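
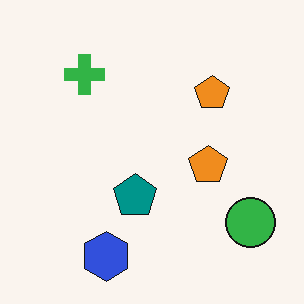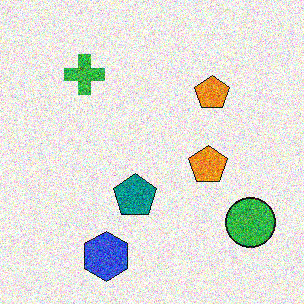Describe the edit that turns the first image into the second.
This is the original image degraded with a thick layer of grain.

Random speckle covers the whole image, including the flat background.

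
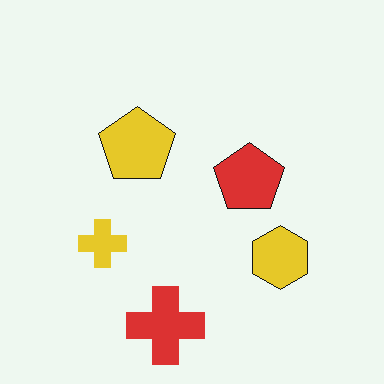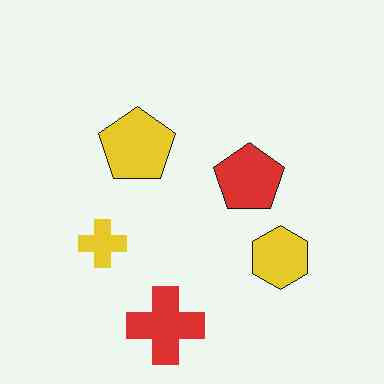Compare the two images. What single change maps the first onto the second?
Given moderate JPEG compression.

Blocky 8×8 compression artifacts appear around shape edges and the flat background shows ringing — characteristic JPEG degradation.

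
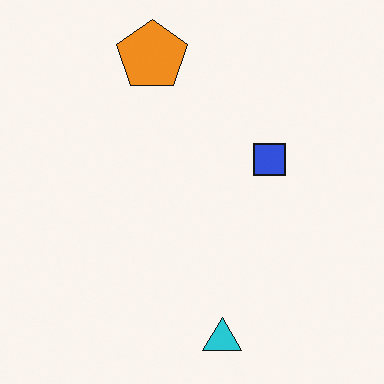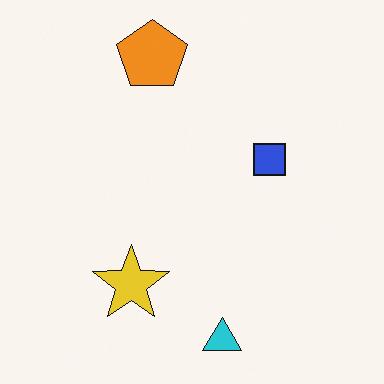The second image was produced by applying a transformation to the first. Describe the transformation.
The transformation is: overlaid with an additional yellow star.

A yellow star appears in the second image that is absent from the first.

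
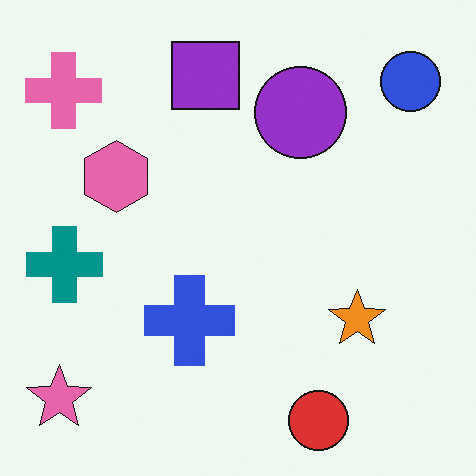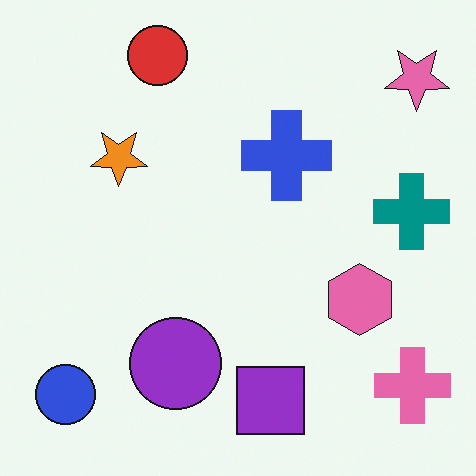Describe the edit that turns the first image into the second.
The second image is the first rotated 180°.

The pink star sits in the bottom-left of the first image and the top-right of the second — consistent with a whole-image 180° rotation.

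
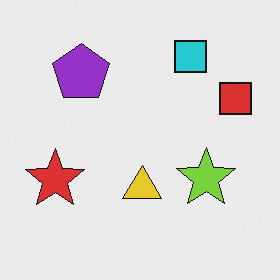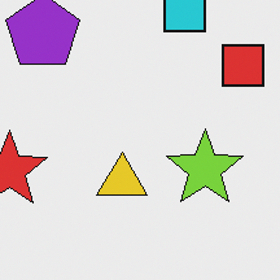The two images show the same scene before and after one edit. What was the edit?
The transformation is: cropped slightly and scaled back up.

The visible shapes are larger and the field of view is narrower; shapes near the original edges may be partly or wholly outside the frame — a crop-and-rescale.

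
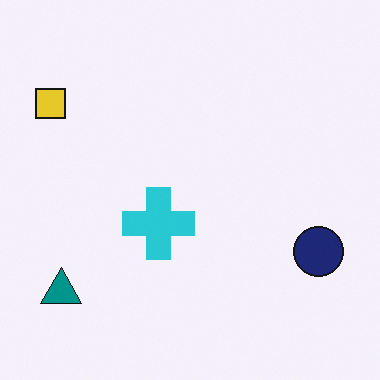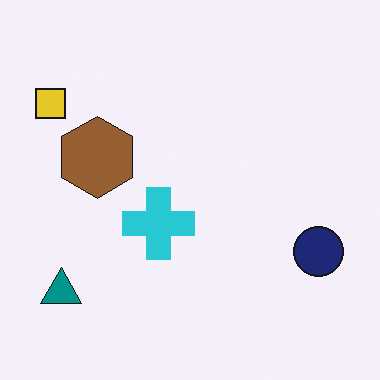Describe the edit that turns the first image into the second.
Overlaid with an additional brown hexagon.

A brown hexagon appears in the second image that is absent from the first.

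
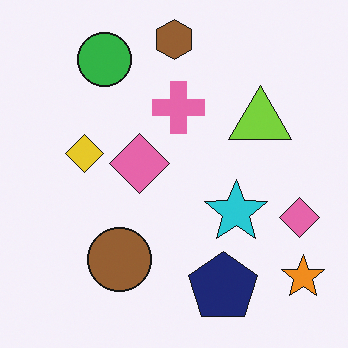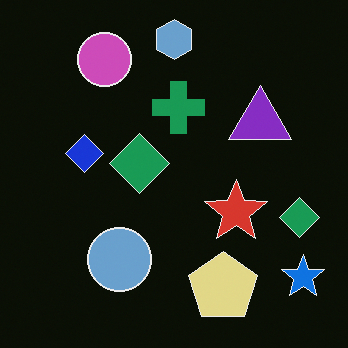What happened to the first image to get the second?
It was color-inverted (negative).

The light background has become dark and every shape's color is its complement — a photographic negative.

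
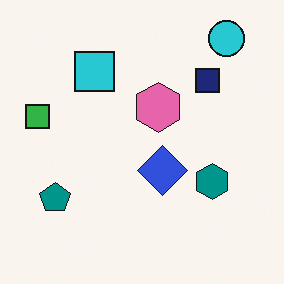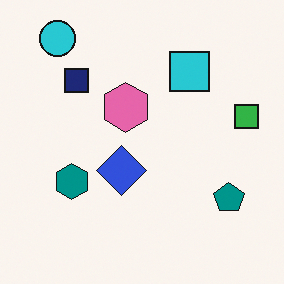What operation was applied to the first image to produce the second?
Flipped horizontally (left ↔ right).

The green square is in the left of the first image and the right of the second — shapes on opposite sides of the vertical midline have swapped in a mirror flip.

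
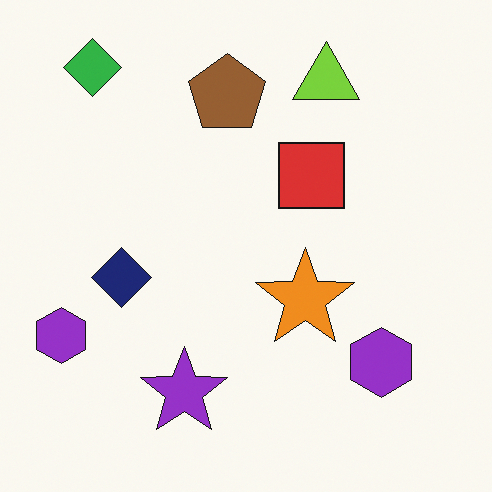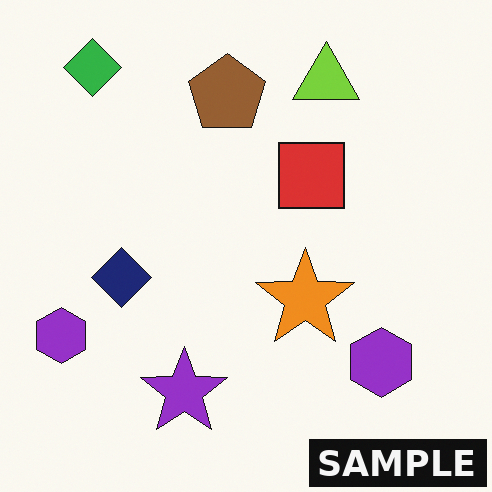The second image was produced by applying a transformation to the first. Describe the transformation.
The image was watermarked with the text "SAMPLE" in the lower-right corner.

A dark label reading "SAMPLE" appears in the lower-right corner.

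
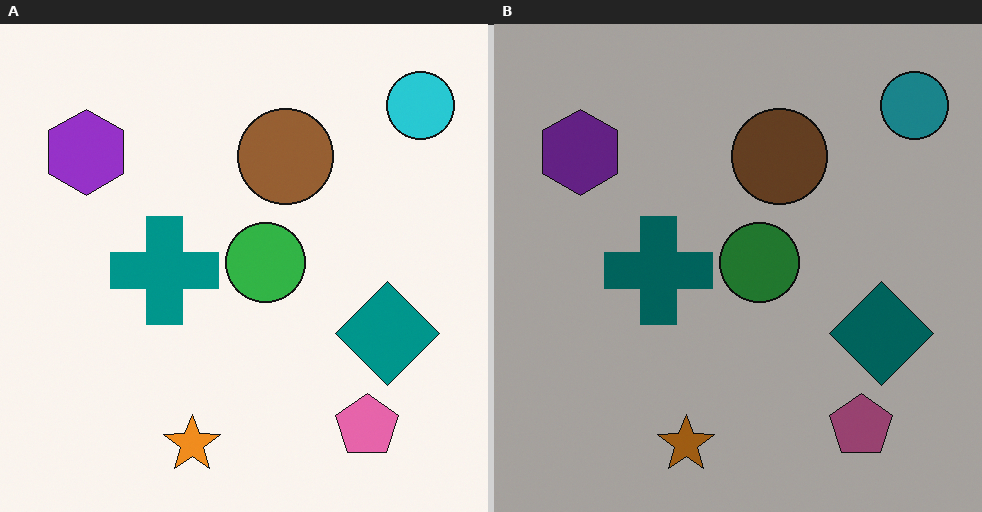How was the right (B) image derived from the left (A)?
The image was darkened a lot.

Every pixel — background and shapes alike — is uniformly darkened.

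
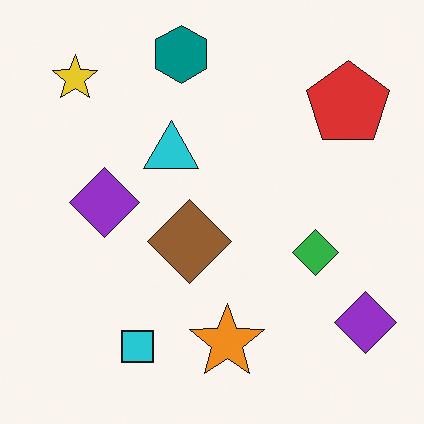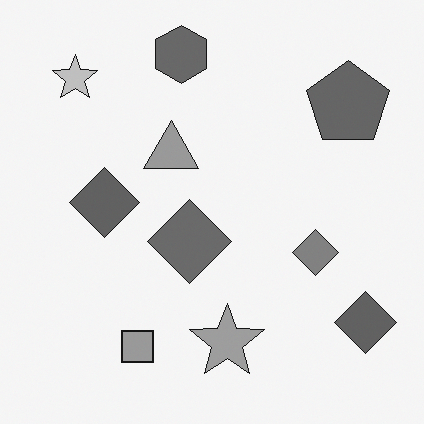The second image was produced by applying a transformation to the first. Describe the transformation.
The second image is the first converted to grayscale.

All color is removed — every shape is now a shade of grey.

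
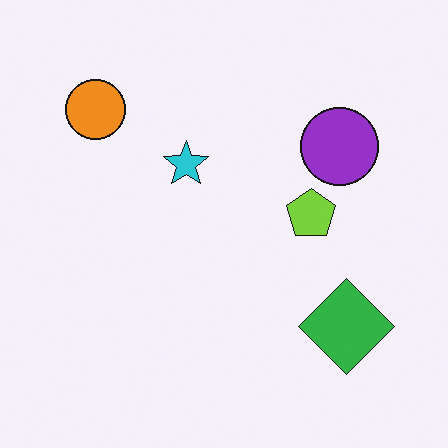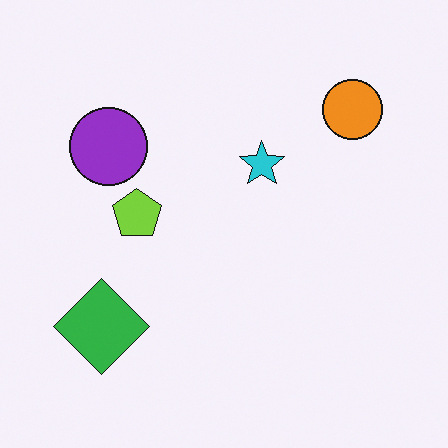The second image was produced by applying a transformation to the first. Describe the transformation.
The transformation is: flipped horizontally (left ↔ right).

The orange circle is in the top-left of the first image and the top-right of the second — shapes on opposite sides of the vertical midline have swapped in a mirror flip.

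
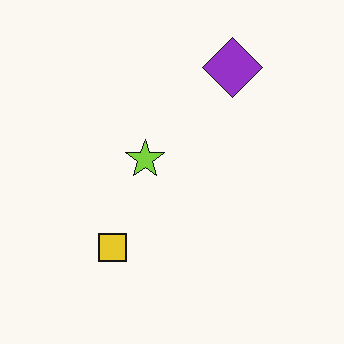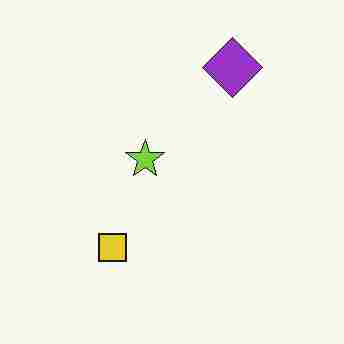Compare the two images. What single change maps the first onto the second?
The second image is the first heavily JPEG-compressed with obvious blocking artifacts.

Blocky 8×8 compression artifacts appear around shape edges and the flat background shows ringing — characteristic JPEG degradation.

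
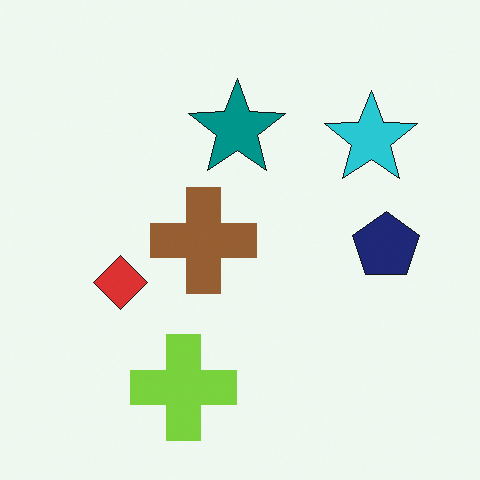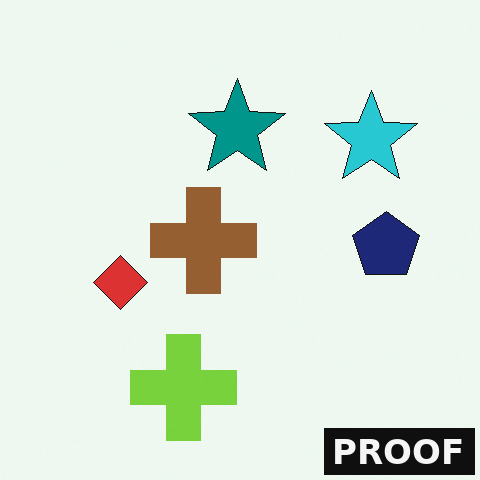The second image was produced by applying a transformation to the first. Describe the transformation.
The transformation is: watermarked with the text "PROOF" in the lower-right corner.

A dark label reading "PROOF" appears in the lower-right corner.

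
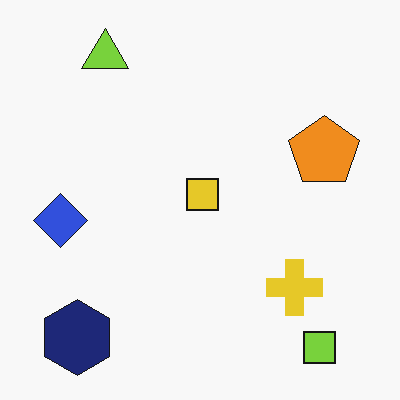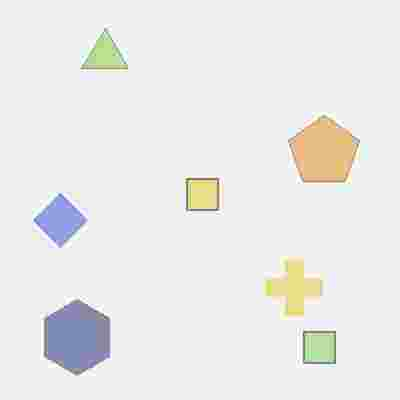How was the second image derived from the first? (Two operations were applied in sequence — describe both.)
This is the original image given much lower contrast, then degraded with heavy JPEG compression.

Tones are pushed toward mid-grey across the whole image — a global contrast change. Blocky 8×8 compression artifacts appear around shape edges and the flat background shows ringing — characteristic JPEG degradation.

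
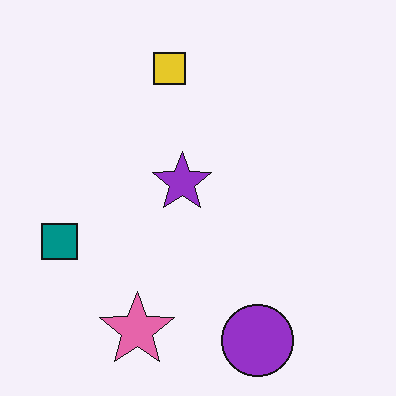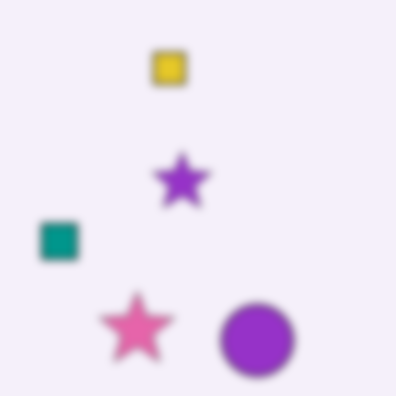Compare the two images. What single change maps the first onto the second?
It was noticeably gaussian-blurred.

Shape edges and outlines are uniformly softened across the whole image.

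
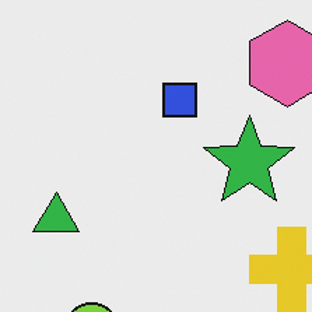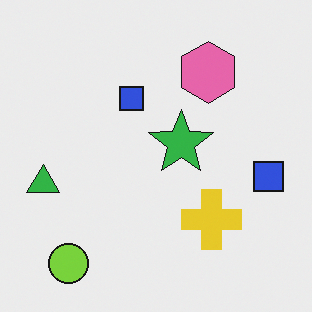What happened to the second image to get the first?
It was cropped to a modestly smaller region and rescaled.

The visible shapes are larger and the field of view is narrower; shapes near the original edges may be partly or wholly outside the frame — a crop-and-rescale.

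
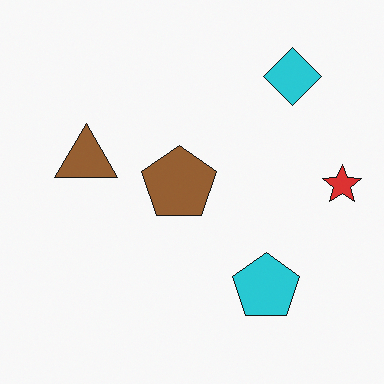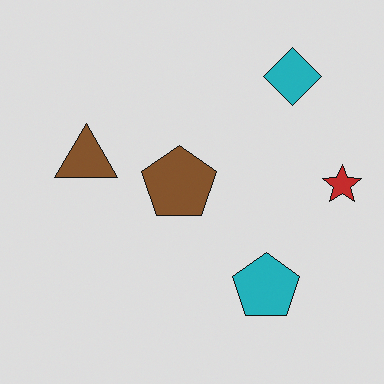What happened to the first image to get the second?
The transformation is: darkened a little.

Every pixel — background and shapes alike — is uniformly darkened.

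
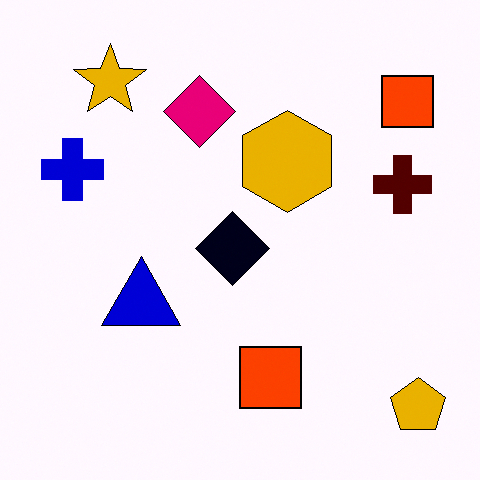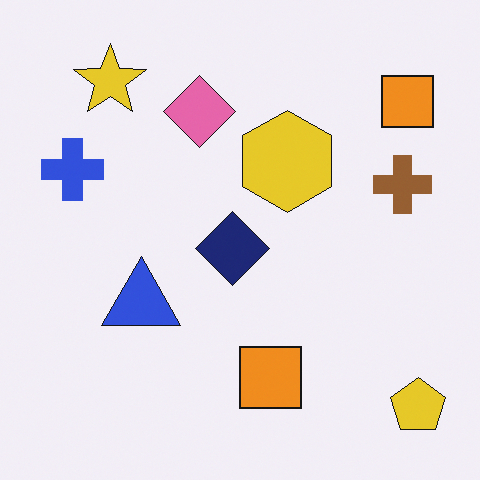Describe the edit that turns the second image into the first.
The image was given much higher contrast.

Tones are pushed away from mid-grey across the whole image — a global contrast change.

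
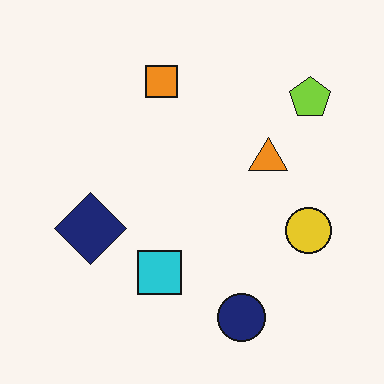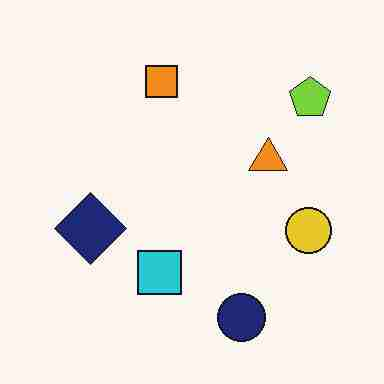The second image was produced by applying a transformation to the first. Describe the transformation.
The second image is the first heavily JPEG-compressed with obvious blocking artifacts.

Blocky 8×8 compression artifacts appear around shape edges and the flat background shows ringing — characteristic JPEG degradation.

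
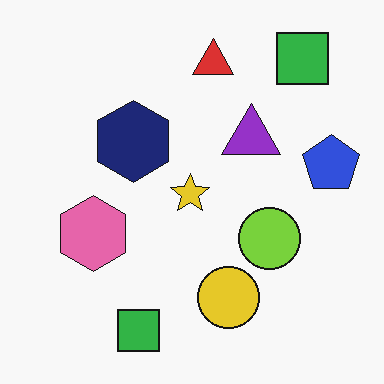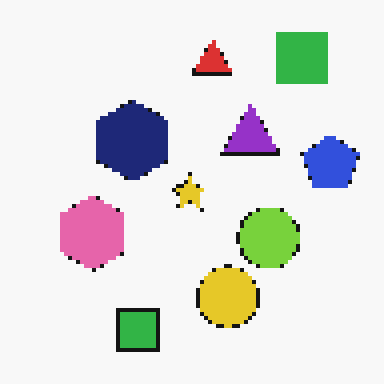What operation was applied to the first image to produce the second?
It was lightly pixelated (a mild mosaic effect).

Shapes are reduced to large square blocks; fine edges and outlines are lost — a downscale-then-upscale (mosaic) effect.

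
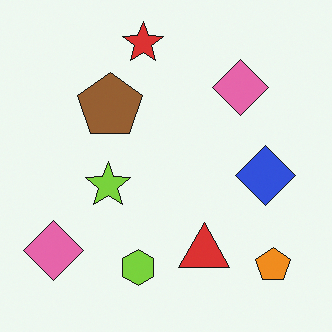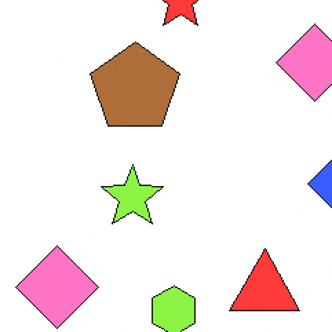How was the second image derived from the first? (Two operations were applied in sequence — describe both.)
This is the original image cropped slightly and scaled back up, then brightened a little.

The visible shapes are larger and the field of view is narrower; shapes near the original edges may be partly or wholly outside the frame — a crop-and-rescale. Every pixel — background and shapes alike — is uniformly brightened.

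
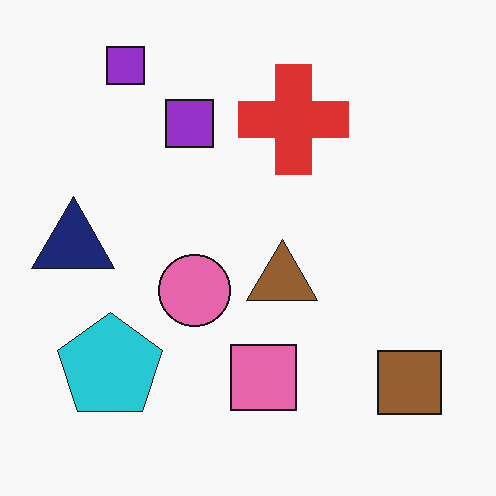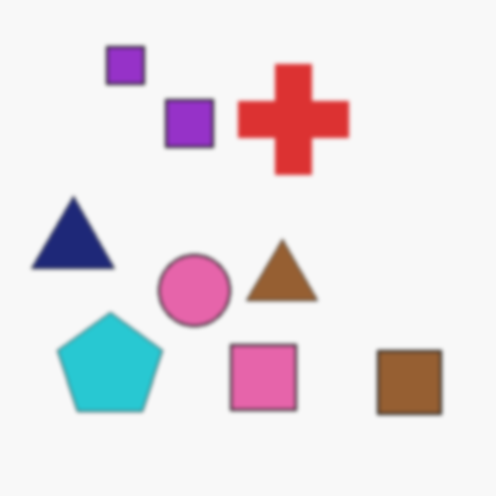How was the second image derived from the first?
This is the original image given a subtle gaussian blur.

Shape edges and outlines are uniformly softened across the whole image.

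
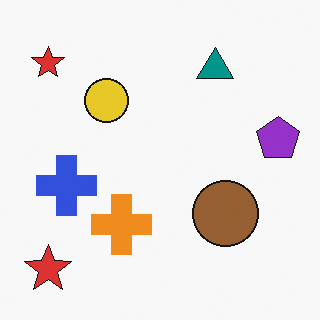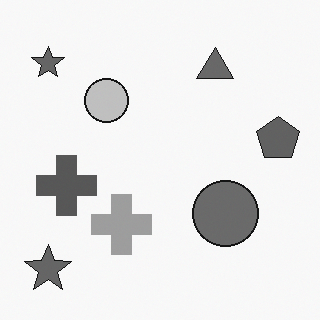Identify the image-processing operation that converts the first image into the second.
The transformation is: converted to grayscale.

All color is removed — every shape is now a shade of grey.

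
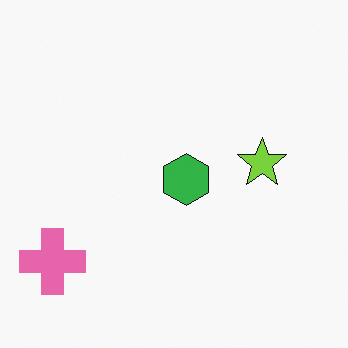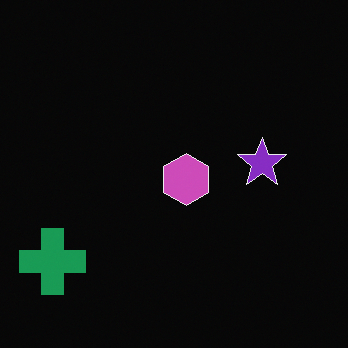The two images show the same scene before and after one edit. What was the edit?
It was color-inverted (negative).

The light background has become dark and every shape's color is its complement — a photographic negative.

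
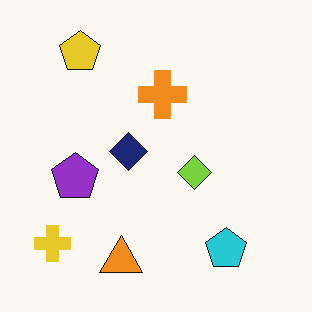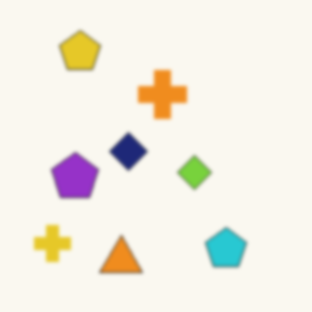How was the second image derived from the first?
The image was slightly softened.

Shape edges and outlines are uniformly softened across the whole image.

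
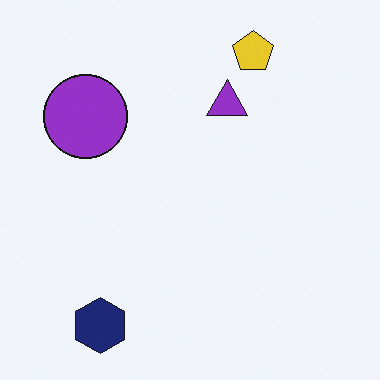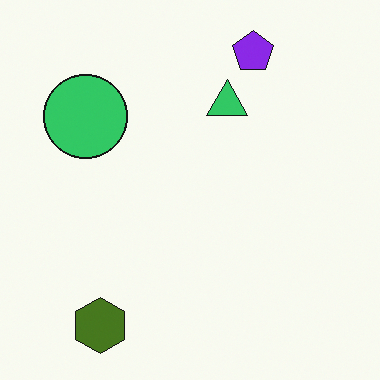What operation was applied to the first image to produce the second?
Hue-shifted through roughly half the color wheel.

Every shape's color has rotated by the same amount around the hue wheel — a uniform hue shift.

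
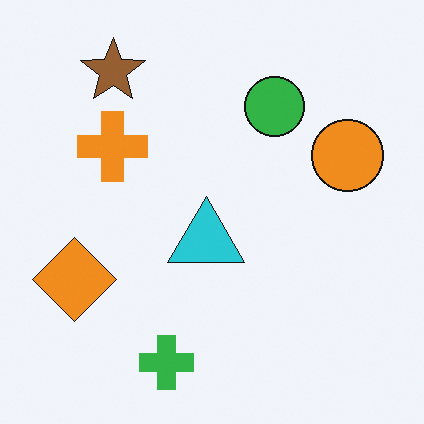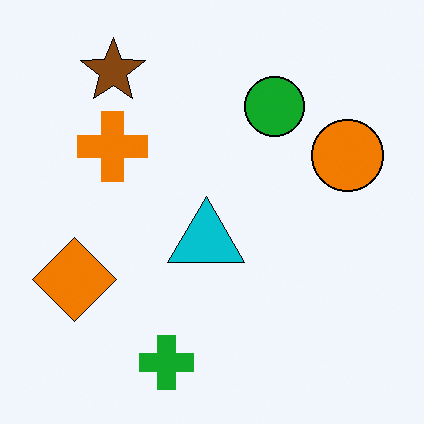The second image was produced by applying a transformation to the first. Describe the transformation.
The transformation is: given slightly increased contrast.

Tones are pushed away from mid-grey across the whole image — a global contrast change.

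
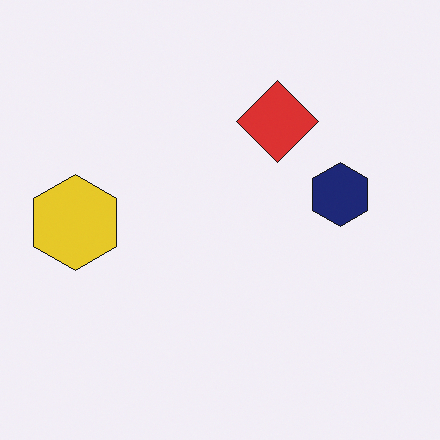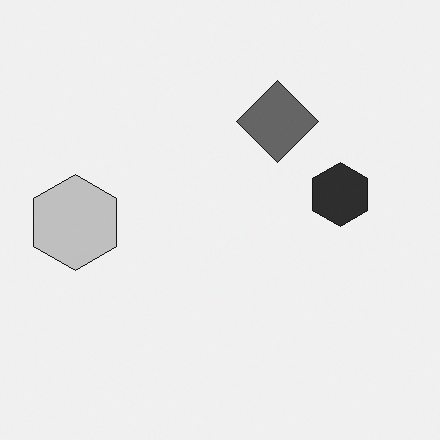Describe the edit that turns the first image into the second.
It was converted to grayscale.

All color is removed — every shape is now a shade of grey.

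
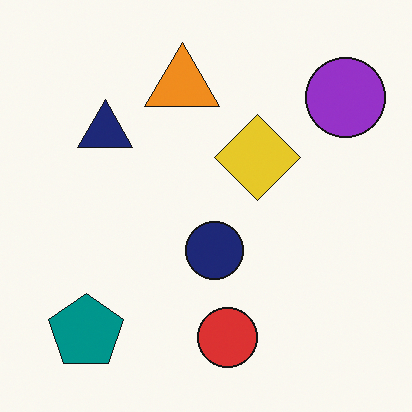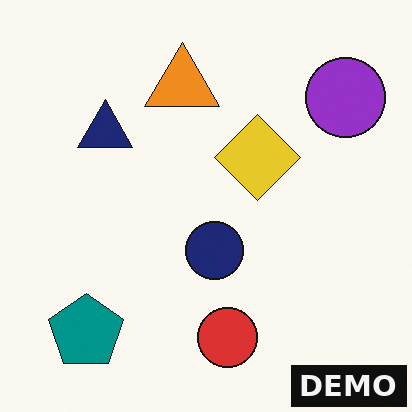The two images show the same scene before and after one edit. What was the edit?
It was watermarked with the text "DEMO" in the lower-right corner.

A dark label reading "DEMO" appears in the lower-right corner.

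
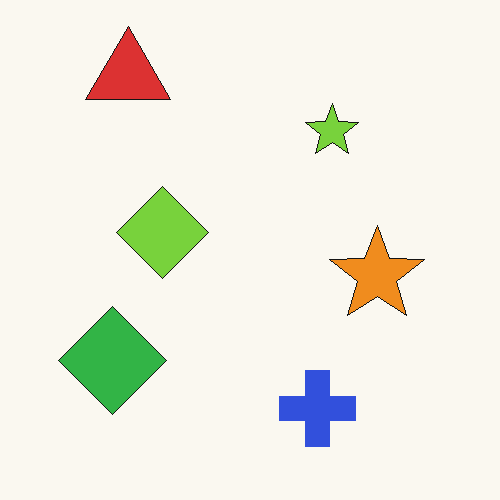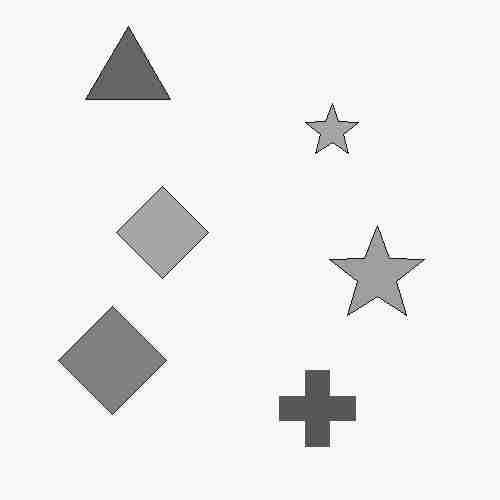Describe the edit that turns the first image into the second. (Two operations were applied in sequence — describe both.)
The second image is the first converted to grayscale, then heavily JPEG-compressed with obvious blocking artifacts.

All color is removed — every shape is now a shade of grey. Blocky 8×8 compression artifacts appear around shape edges and the flat background shows ringing — characteristic JPEG degradation.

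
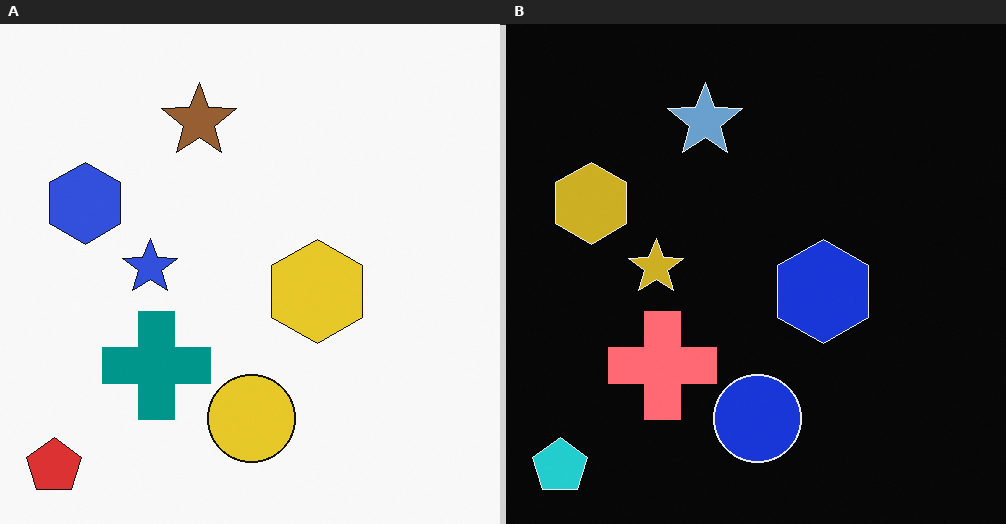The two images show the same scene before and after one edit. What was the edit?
It was color-inverted (negative).

The light background has become dark and every shape's color is its complement — a photographic negative.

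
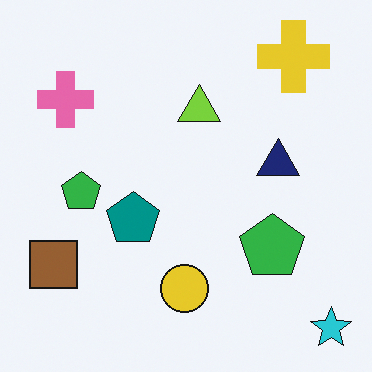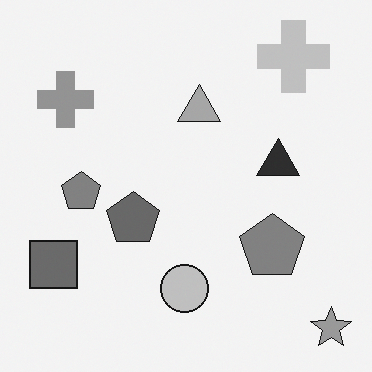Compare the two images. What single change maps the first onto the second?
The image was converted to grayscale.

All color is removed — every shape is now a shade of grey.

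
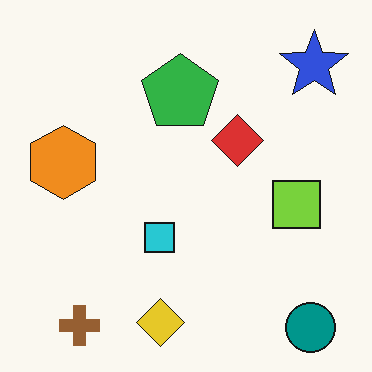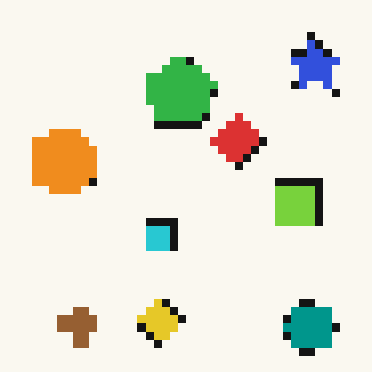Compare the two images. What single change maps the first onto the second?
The transformation is: pixelated into visible square blocks.

Shapes are reduced to large square blocks; fine edges and outlines are lost — a downscale-then-upscale (mosaic) effect.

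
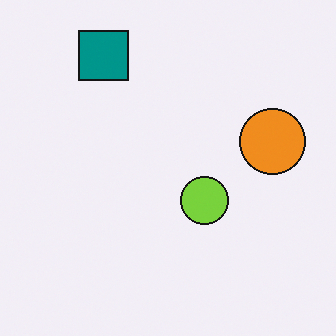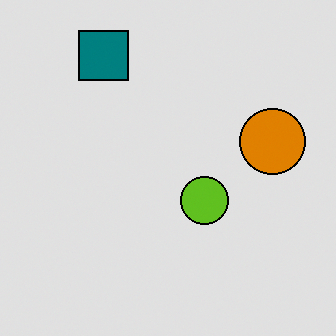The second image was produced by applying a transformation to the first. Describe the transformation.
The image was posterized to a reduced palette.

Each flat color has snapped to a coarser quantized level — most visibly, the near-white background has dropped to a flat grey.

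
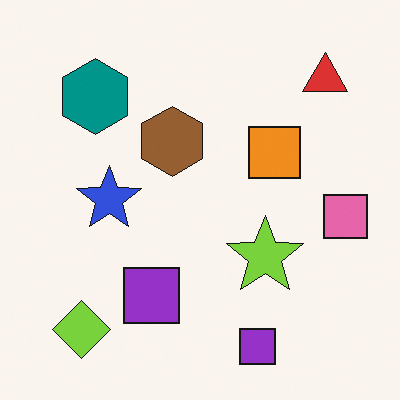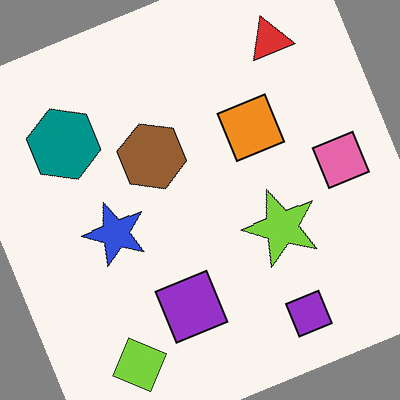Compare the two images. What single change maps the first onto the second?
The transformation is: rotated counter-clockwise by a moderate amount.

Every shape is tilted by the same angle and the image corners show triangular fill wedges — a whole-image rotation by a non-right angle.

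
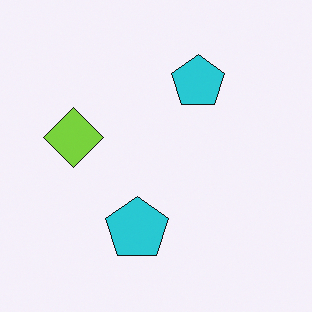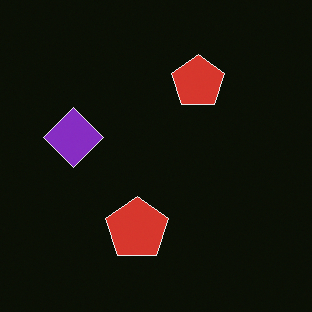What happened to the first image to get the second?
Color-inverted (negative).

The light background has become dark and every shape's color is its complement — a photographic negative.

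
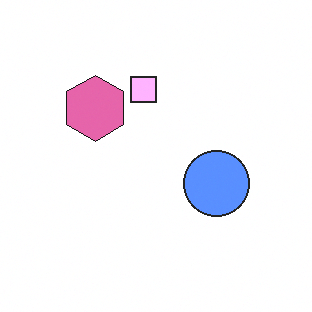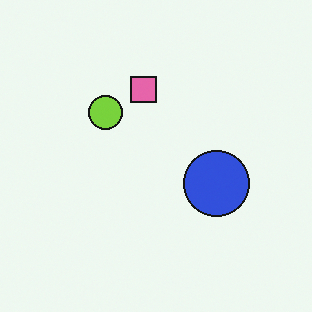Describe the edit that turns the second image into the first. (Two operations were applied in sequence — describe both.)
This is the original image noticeably brightened, then overlaid with an additional pink hexagon.

Every pixel — background and shapes alike — is uniformly brightened. A pink hexagon appears in the first image that is absent from the second.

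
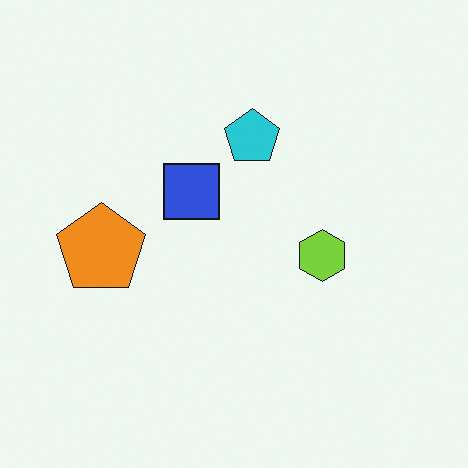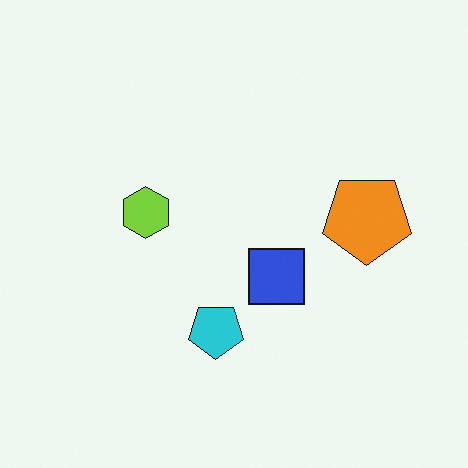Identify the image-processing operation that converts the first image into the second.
This is the original image rotated 180°.

The orange pentagon sits in the left of the first image and the right of the second — consistent with a whole-image 180° rotation.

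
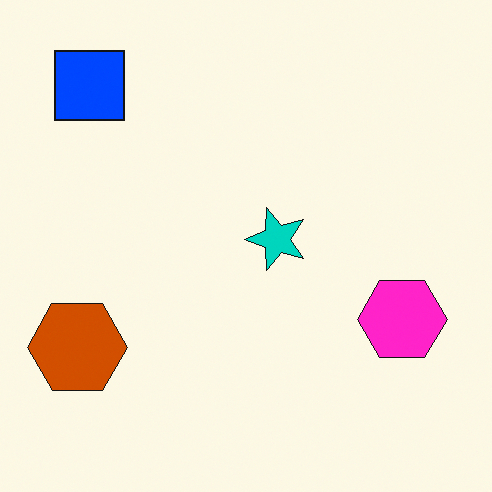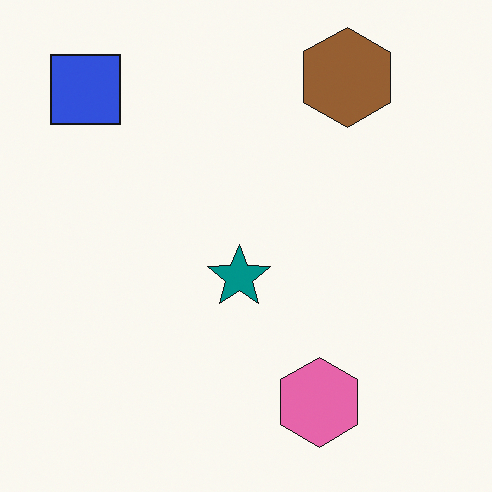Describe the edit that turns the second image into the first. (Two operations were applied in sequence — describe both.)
It was transposed (reflected across the top-left ↔ bottom-right diagonal), then heavily oversaturated.

Shapes have swapped their row and column positions — what was in the top-right is now in the bottom-left — a diagonal reflection. All colors are more vivid — a global saturation change.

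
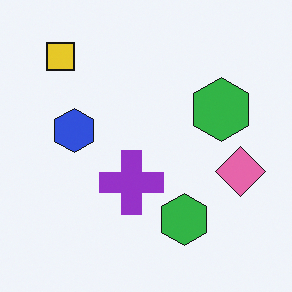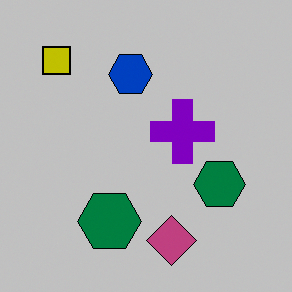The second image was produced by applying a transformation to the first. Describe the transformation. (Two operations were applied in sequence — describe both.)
This is the original image aggressively posterized, then transposed (reflected across the top-left ↔ bottom-right diagonal).

Each flat color has snapped to a coarser quantized level — most visibly, the near-white background has dropped to a flat grey. Shapes have swapped their row and column positions — what was in the top-right is now in the bottom-left — a diagonal reflection.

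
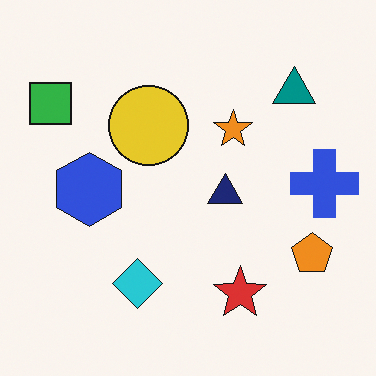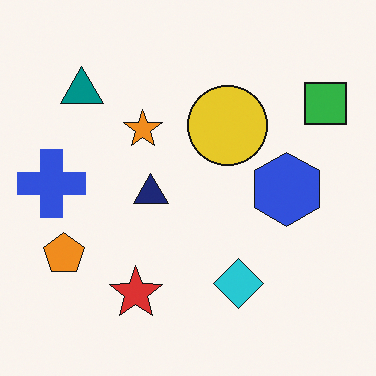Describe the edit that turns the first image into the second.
The image was flipped horizontally (left ↔ right).

The green square is in the top-left of the first image and the top-right of the second — shapes on opposite sides of the vertical midline have swapped in a mirror flip.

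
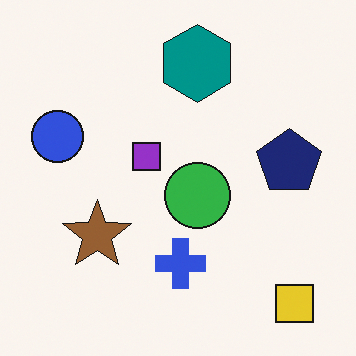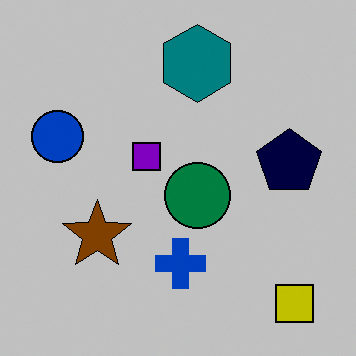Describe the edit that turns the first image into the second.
This is the original image heavily posterized to just a handful of flat colors.

Each flat color has snapped to a coarser quantized level — most visibly, the near-white background has dropped to a flat grey.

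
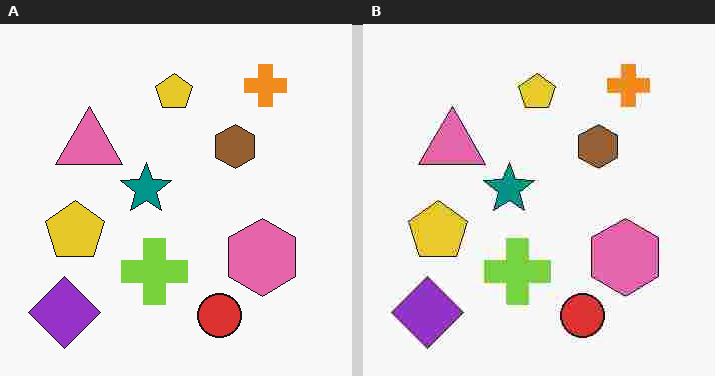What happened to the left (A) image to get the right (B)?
It was heavily JPEG-compressed with obvious blocking artifacts.

Blocky 8×8 compression artifacts appear around shape edges and the flat background shows ringing — characteristic JPEG degradation.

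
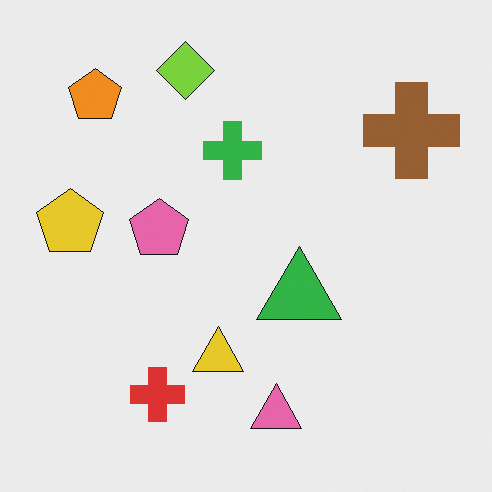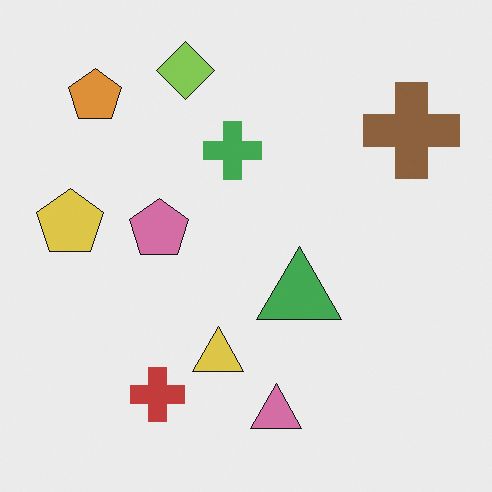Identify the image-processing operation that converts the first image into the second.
Slightly desaturated.

All colors are more muted and greyish — a global saturation change.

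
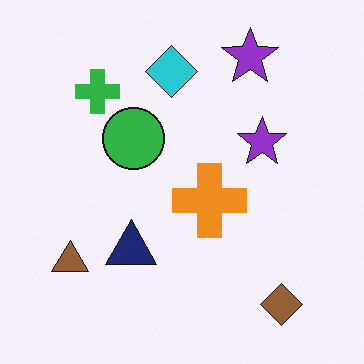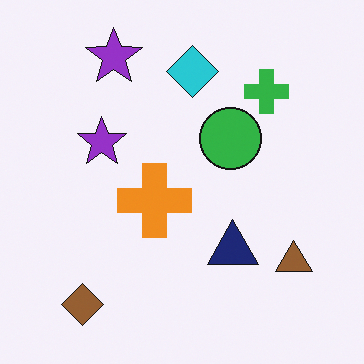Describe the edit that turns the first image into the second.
The image was flipped horizontally (left ↔ right).

The brown triangle is in the bottom-left of the first image and the bottom-right of the second — shapes on opposite sides of the vertical midline have swapped in a mirror flip.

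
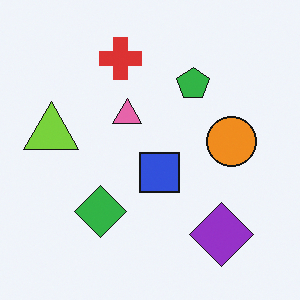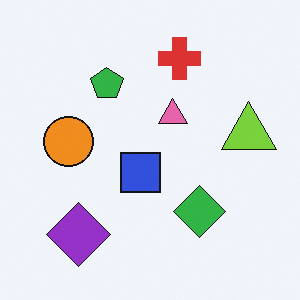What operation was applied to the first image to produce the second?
The second image is the first flipped horizontally (left ↔ right).

The lime triangle is in the left of the first image and the right of the second — shapes on opposite sides of the vertical midline have swapped in a mirror flip.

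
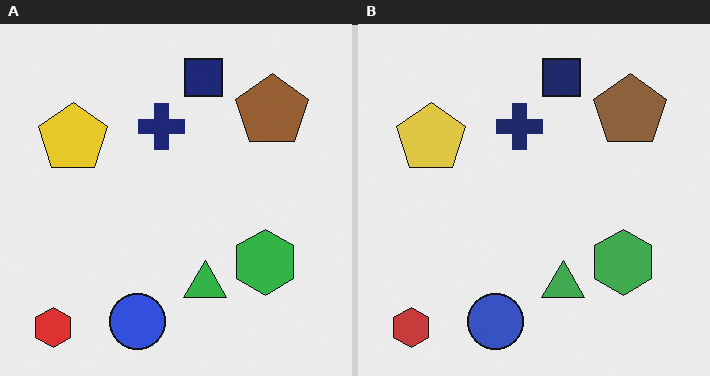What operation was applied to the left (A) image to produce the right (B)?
The transformation is: slightly desaturated.

All colors are more muted and greyish — a global saturation change.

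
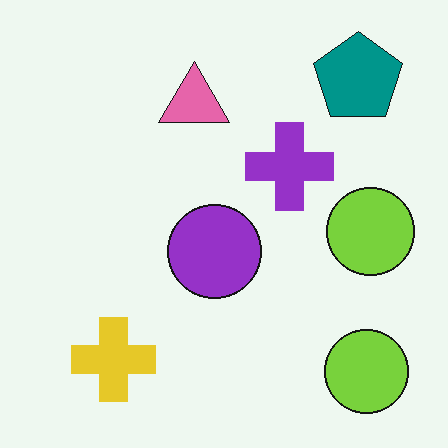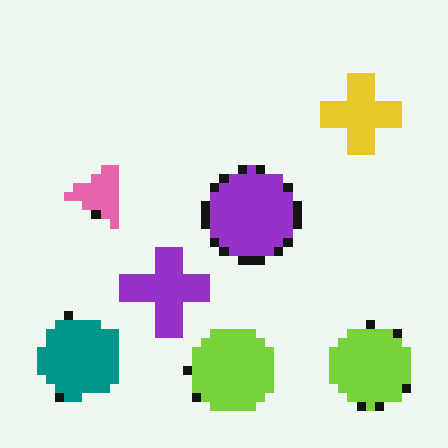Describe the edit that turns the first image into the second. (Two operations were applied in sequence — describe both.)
The transformation is: transposed (reflected across the top-left ↔ bottom-right diagonal), then coarsely pixelated.

Shapes have swapped their row and column positions — what was in the top-right is now in the bottom-left — a diagonal reflection. Shapes are reduced to large square blocks; fine edges and outlines are lost — a downscale-then-upscale (mosaic) effect.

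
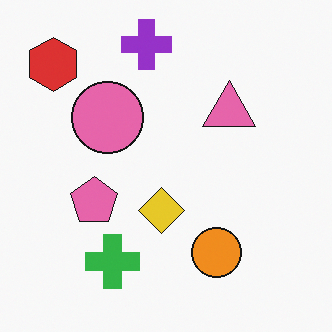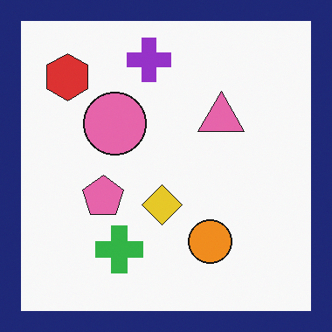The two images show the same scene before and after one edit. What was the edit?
The transformation is: framed with a navy border.

A solid navy frame runs around the edge of the second image, with the content slightly shrunk inside it.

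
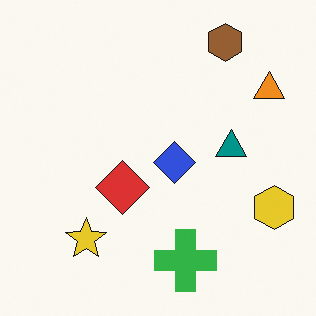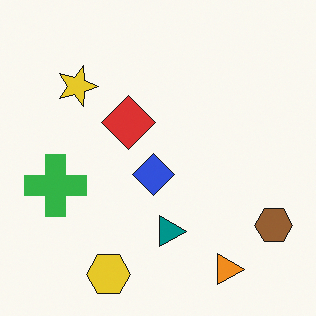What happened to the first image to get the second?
Rotated 90° clockwise.

The brown hexagon sits in the top-right of the first image and the bottom-right of the second — consistent with a whole-image 90° clockwise rotation.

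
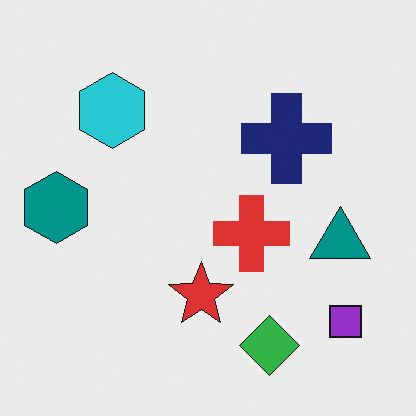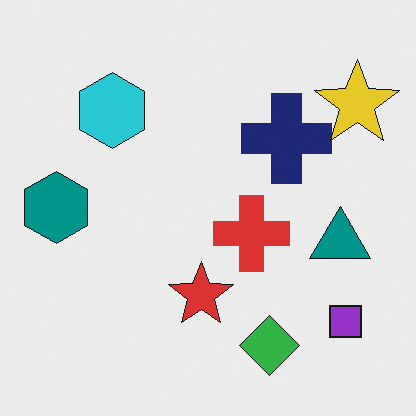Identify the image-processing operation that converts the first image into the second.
The transformation is: overlaid with an additional yellow star.

A yellow star appears in the second image that is absent from the first.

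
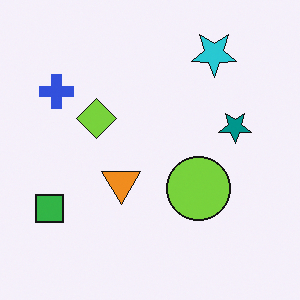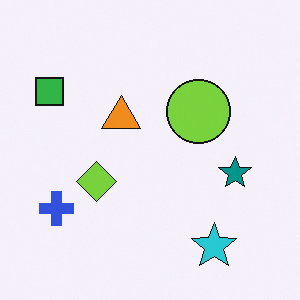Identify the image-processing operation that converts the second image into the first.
The first image is the second flipped vertically (top ↔ bottom).

The cyan star is in the bottom-right of the second image and the top-right of the first — shapes on opposite sides of the horizontal midline have swapped in a mirror flip.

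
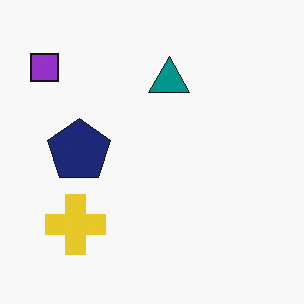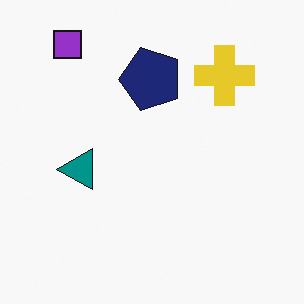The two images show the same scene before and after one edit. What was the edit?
Transposed (reflected across the top-left ↔ bottom-right diagonal).

Shapes have swapped their row and column positions — what was in the top-right is now in the bottom-left — a diagonal reflection.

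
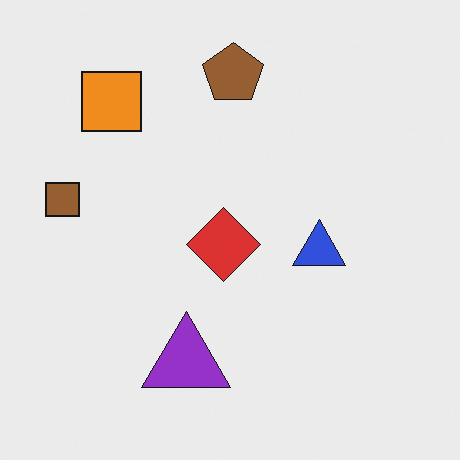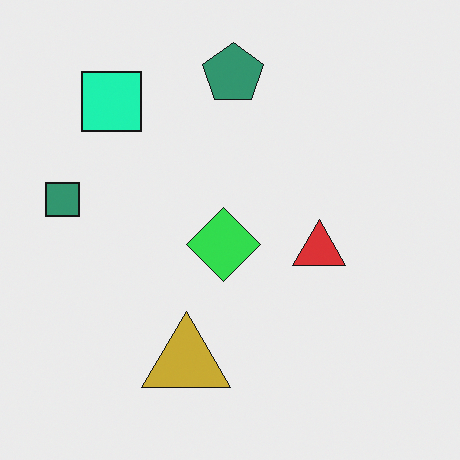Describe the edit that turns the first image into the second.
The image was hue-shifted noticeably.

Every shape's color has rotated by the same amount around the hue wheel — a uniform hue shift.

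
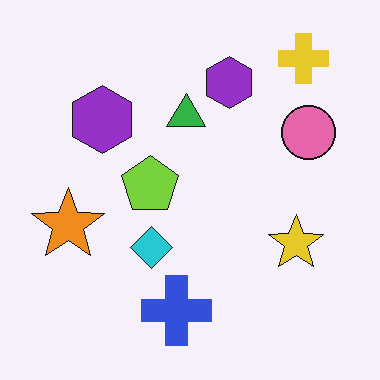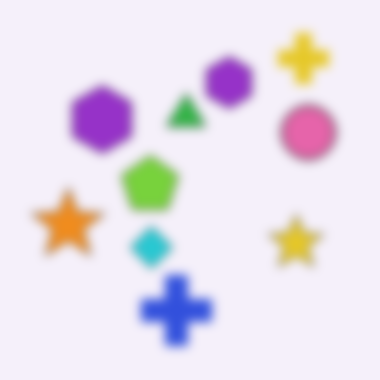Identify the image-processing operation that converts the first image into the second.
Strongly gaussian-blurred.

Shape edges and outlines are uniformly softened across the whole image.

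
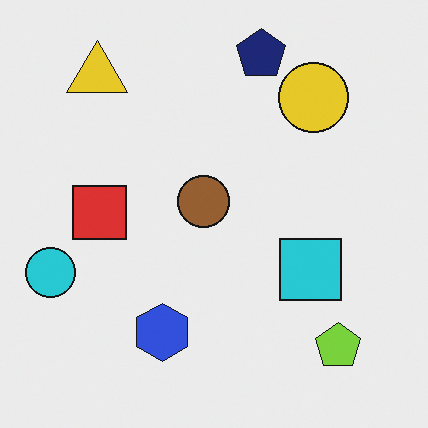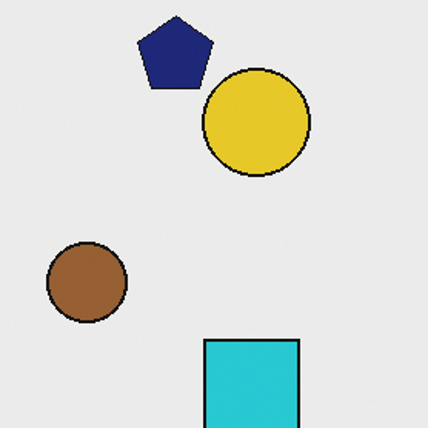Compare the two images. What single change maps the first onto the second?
The second image is the first cropped to a modestly smaller region and rescaled.

The visible shapes are larger and the field of view is narrower; shapes near the original edges may be partly or wholly outside the frame — a crop-and-rescale.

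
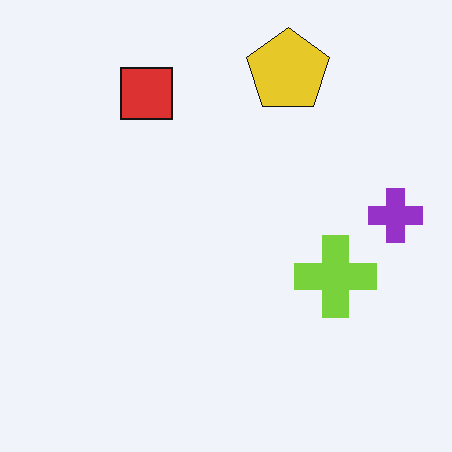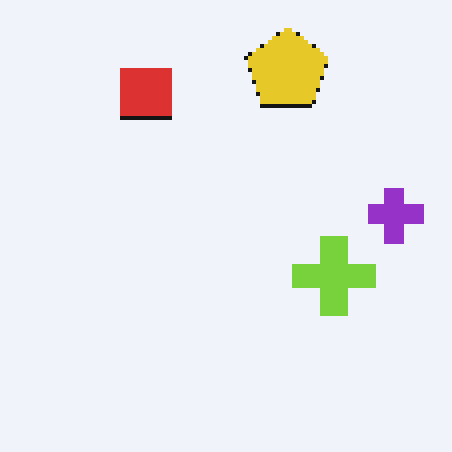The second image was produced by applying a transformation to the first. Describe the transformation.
Mildly pixelated.

Shapes are reduced to large square blocks; fine edges and outlines are lost — a downscale-then-upscale (mosaic) effect.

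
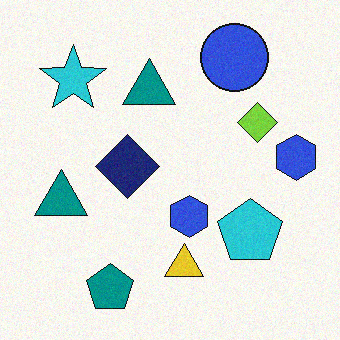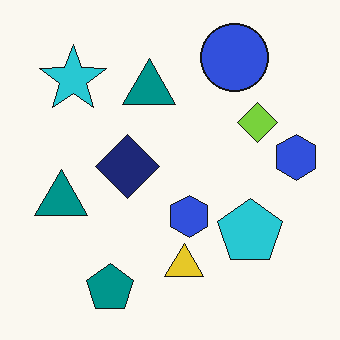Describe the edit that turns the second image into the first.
Degraded with subtle gaussian noise.

Random speckle covers the whole image, including the flat background.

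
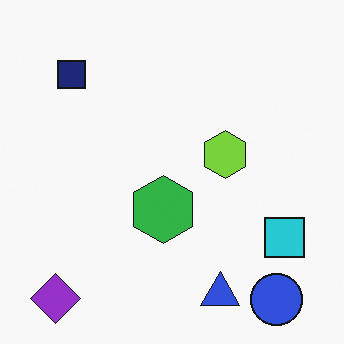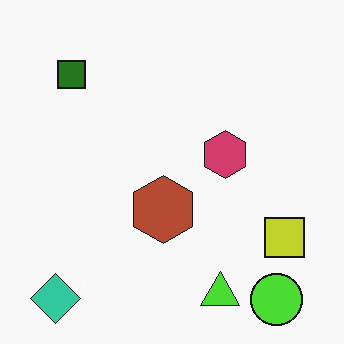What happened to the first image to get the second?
The transformation is: hue-shifted by a large amount.

Every shape's color has rotated by the same amount around the hue wheel — a uniform hue shift.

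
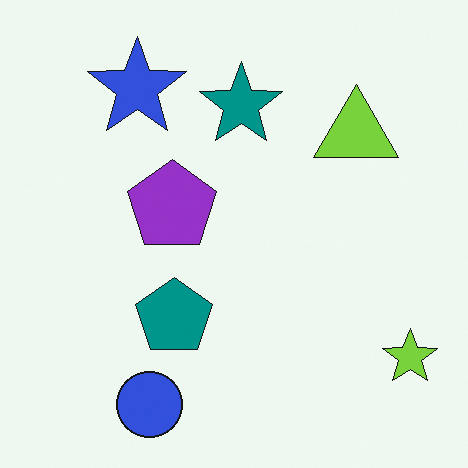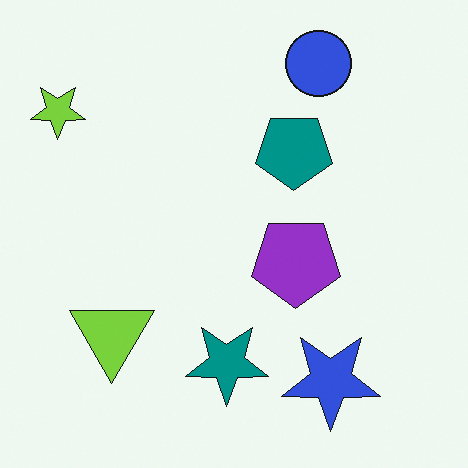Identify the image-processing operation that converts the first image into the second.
The image was rotated 180°.

The lime star sits in the bottom-right of the first image and the top-left of the second — consistent with a whole-image 180° rotation.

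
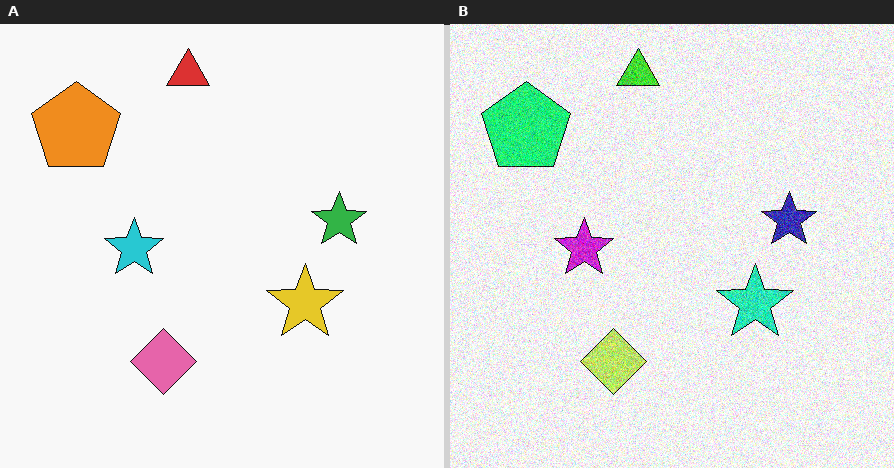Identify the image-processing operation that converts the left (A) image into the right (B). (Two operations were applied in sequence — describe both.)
The image was hue-shifted through roughly a third of the color wheel, then degraded with strong gaussian noise.

Every shape's color has rotated by the same amount around the hue wheel — a uniform hue shift. Random speckle covers the whole image, including the flat background.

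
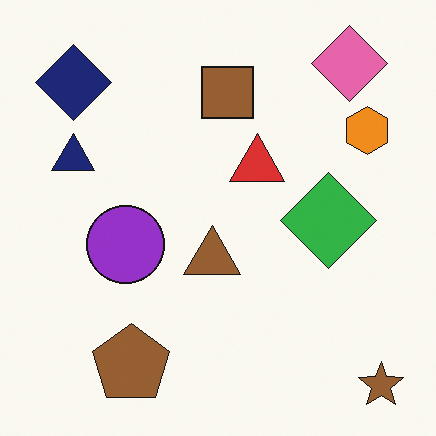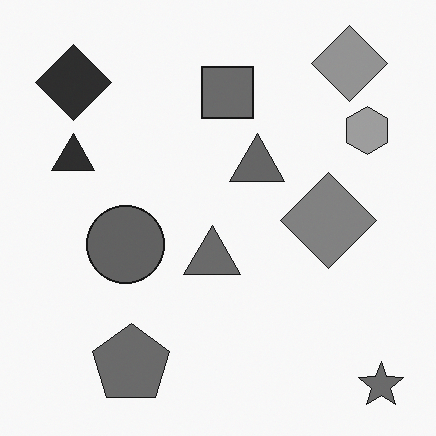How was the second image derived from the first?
It was converted to grayscale.

All color is removed — every shape is now a shade of grey.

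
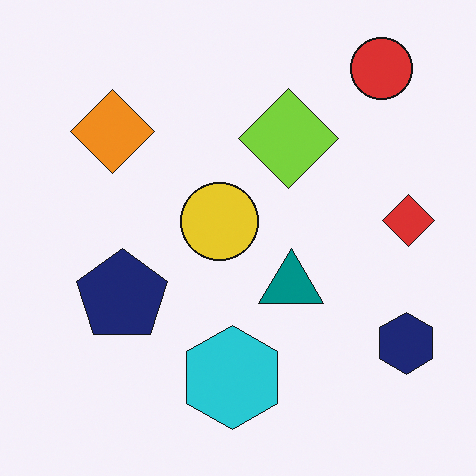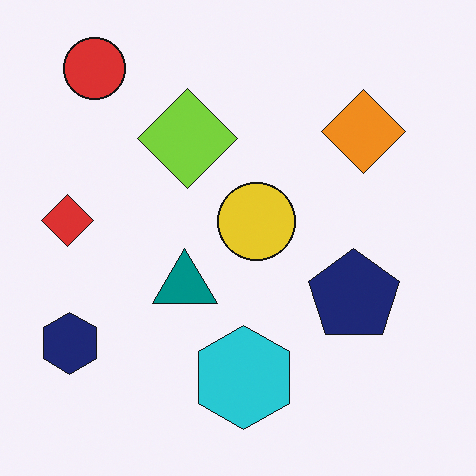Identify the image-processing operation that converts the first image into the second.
This is the original image flipped horizontally (left ↔ right).

The red diamond is in the right of the first image and the left of the second — shapes on opposite sides of the vertical midline have swapped in a mirror flip.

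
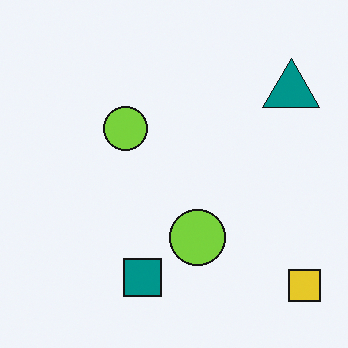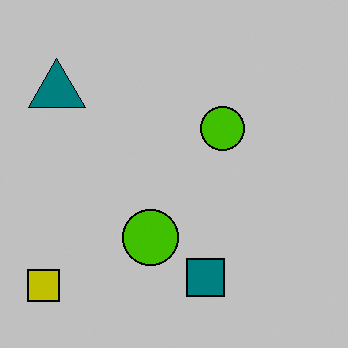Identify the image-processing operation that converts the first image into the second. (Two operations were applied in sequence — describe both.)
The image was heavily posterized to just a handful of flat colors, then flipped horizontally (left ↔ right).

Each flat color has snapped to a coarser quantized level — most visibly, the near-white background has dropped to a flat grey. The yellow square is in the bottom-right of the first image and the bottom-left of the second — shapes on opposite sides of the vertical midline have swapped in a mirror flip.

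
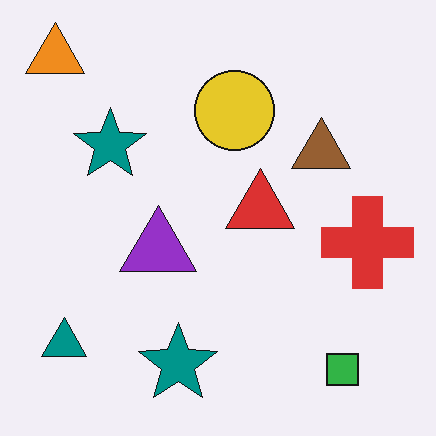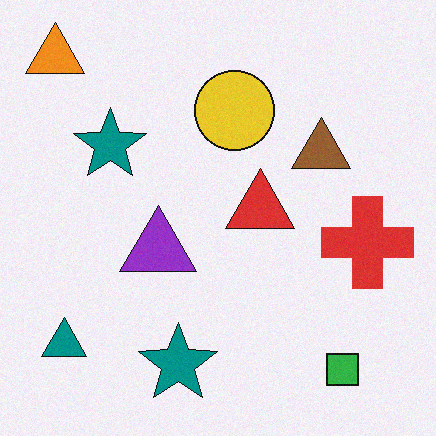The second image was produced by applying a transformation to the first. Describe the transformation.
It was degraded with a light layer of grain.

Random speckle covers the whole image, including the flat background.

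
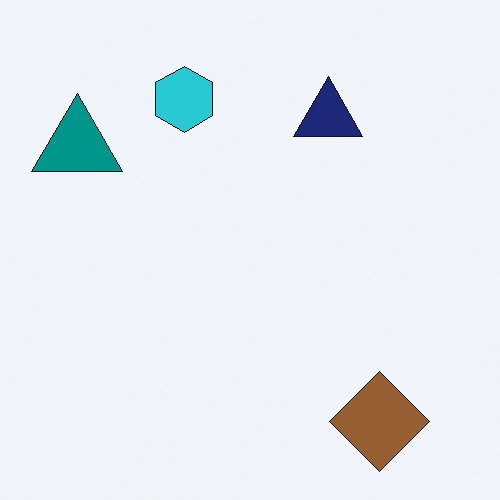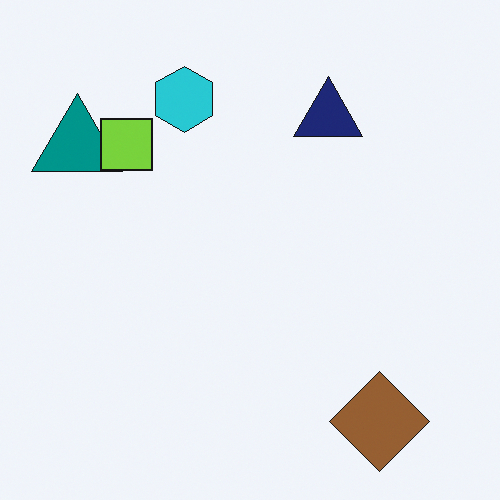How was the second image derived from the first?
The transformation is: overlaid with an additional lime square.

A lime square appears in the second image that is absent from the first.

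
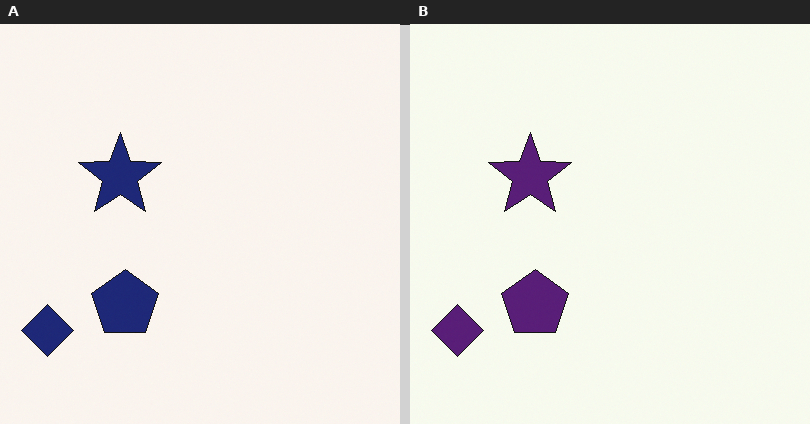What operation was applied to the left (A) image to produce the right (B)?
This is the original image hue-shifted slightly.

Every shape's color has rotated by the same amount around the hue wheel — a uniform hue shift.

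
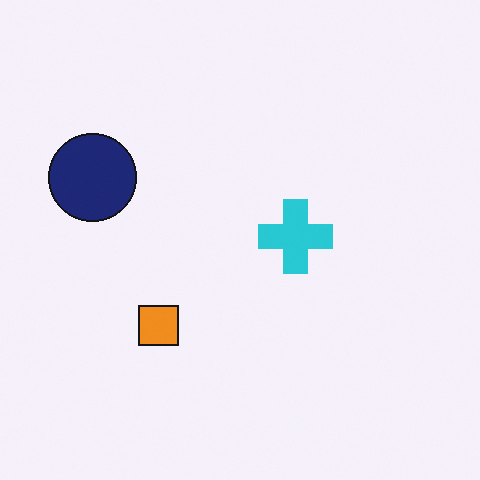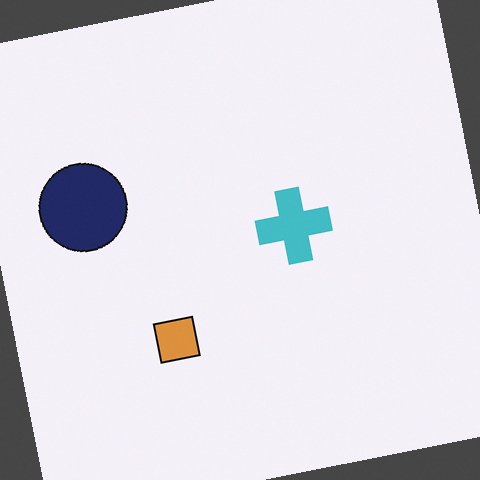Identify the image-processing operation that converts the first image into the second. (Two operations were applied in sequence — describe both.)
Rotated counter-clockwise by a few degrees, then slightly desaturated.

Every shape is tilted by the same angle and the image corners show triangular fill wedges — a whole-image rotation by a non-right angle. All colors are more muted and greyish — a global saturation change.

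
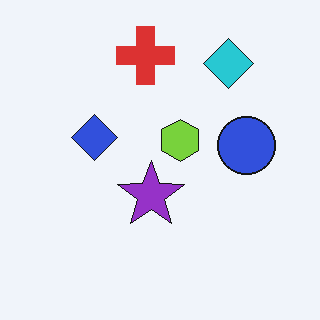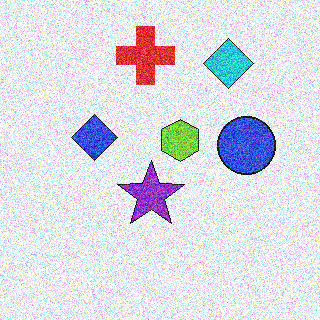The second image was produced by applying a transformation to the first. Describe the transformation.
Degraded with a thick layer of grain.

Random speckle covers the whole image, including the flat background.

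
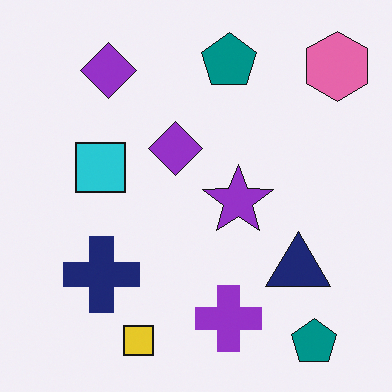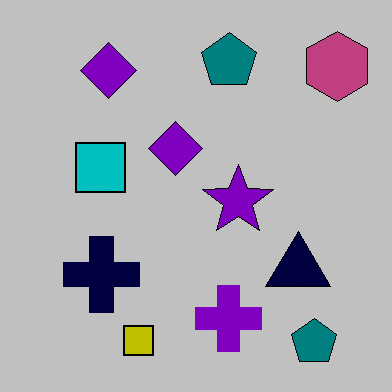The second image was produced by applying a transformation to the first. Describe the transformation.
The second image is the first heavily posterized to just a handful of flat colors.

Each flat color has snapped to a coarser quantized level — most visibly, the near-white background has dropped to a flat grey.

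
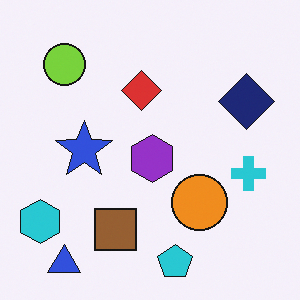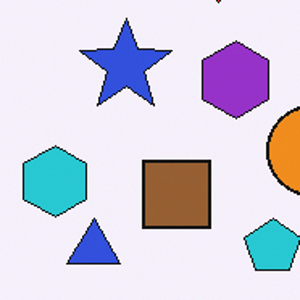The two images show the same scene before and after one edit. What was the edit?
This is the original image cropped to a modestly smaller region and rescaled.

The visible shapes are larger and the field of view is narrower; shapes near the original edges may be partly or wholly outside the frame — a crop-and-rescale.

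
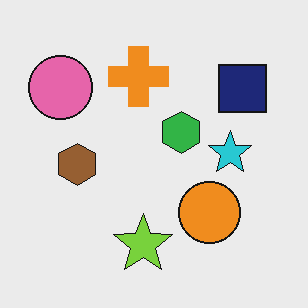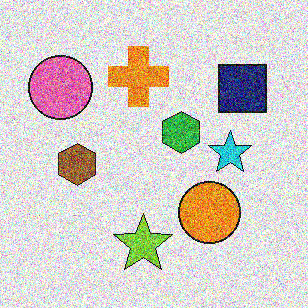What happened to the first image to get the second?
The transformation is: degraded with a thick layer of grain.

Random speckle covers the whole image, including the flat background.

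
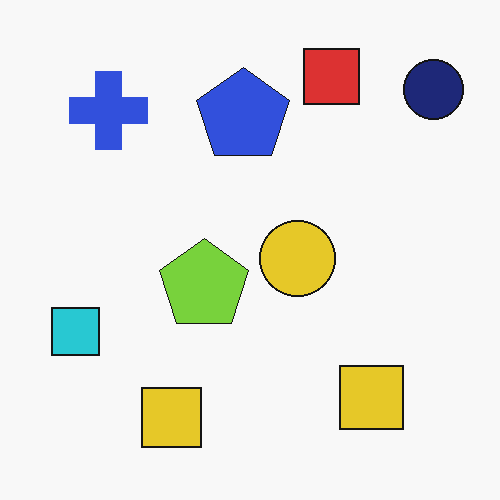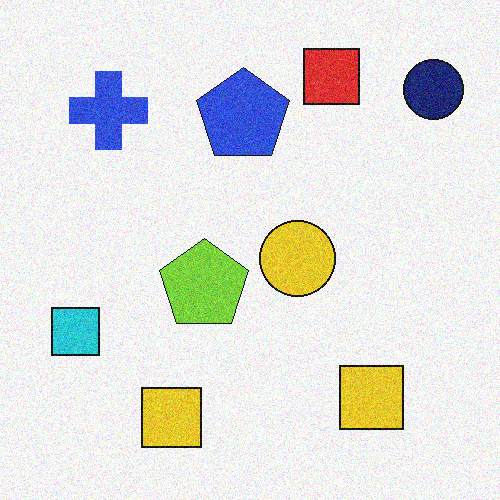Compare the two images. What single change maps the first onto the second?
It was degraded with moderate additive noise.

Random speckle covers the whole image, including the flat background.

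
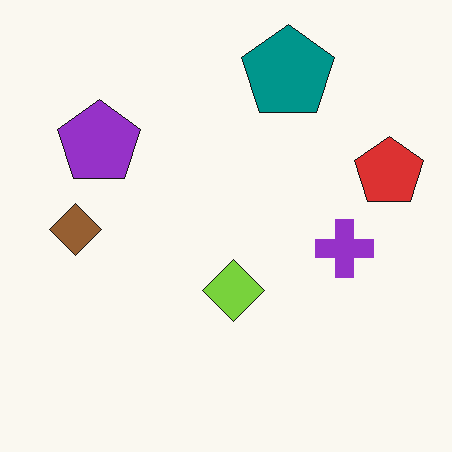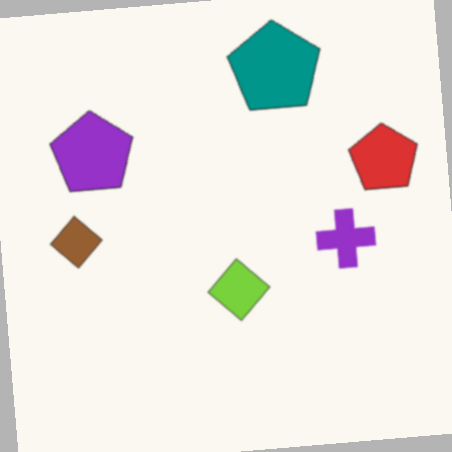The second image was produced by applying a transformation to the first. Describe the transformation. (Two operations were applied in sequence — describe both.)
It was lightly blurred, then rotated counter-clockwise by a few degrees.

Shape edges and outlines are uniformly softened across the whole image. Every shape is tilted by the same angle and the image corners show triangular fill wedges — a whole-image rotation by a non-right angle.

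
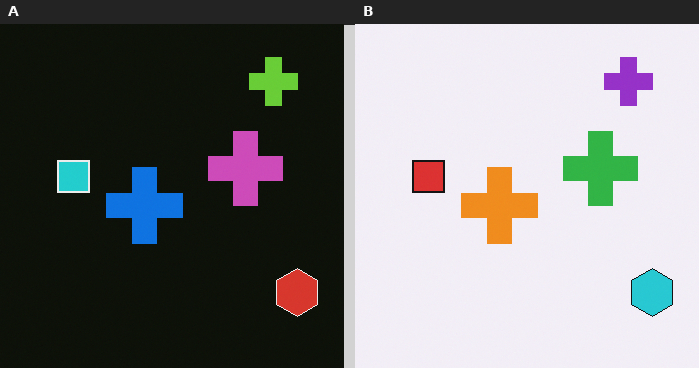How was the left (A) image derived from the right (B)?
The image was color-inverted (negative).

The light background has become dark and every shape's color is its complement — a photographic negative.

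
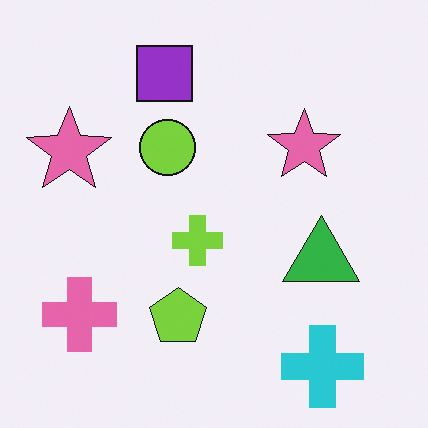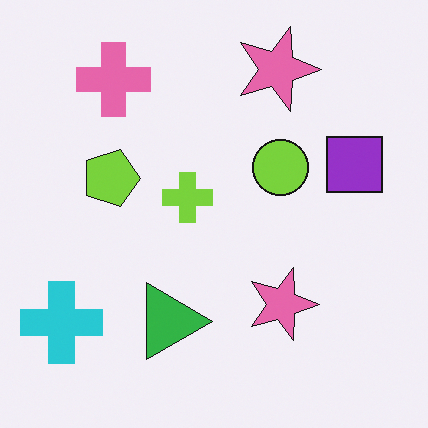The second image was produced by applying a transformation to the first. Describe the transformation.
The transformation is: rotated 90° clockwise.

The cyan cross sits in the bottom-right of the first image and the bottom-left of the second — consistent with a whole-image 90° clockwise rotation.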